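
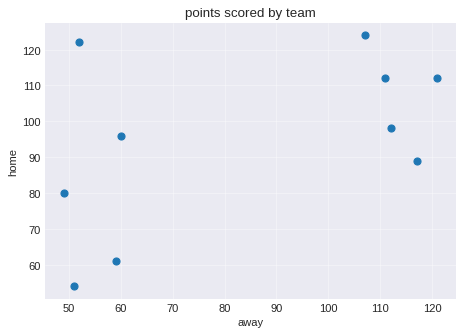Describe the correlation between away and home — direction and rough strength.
Points are positively correlated; moderate (|r| ≈ 0.5).

positive, moderate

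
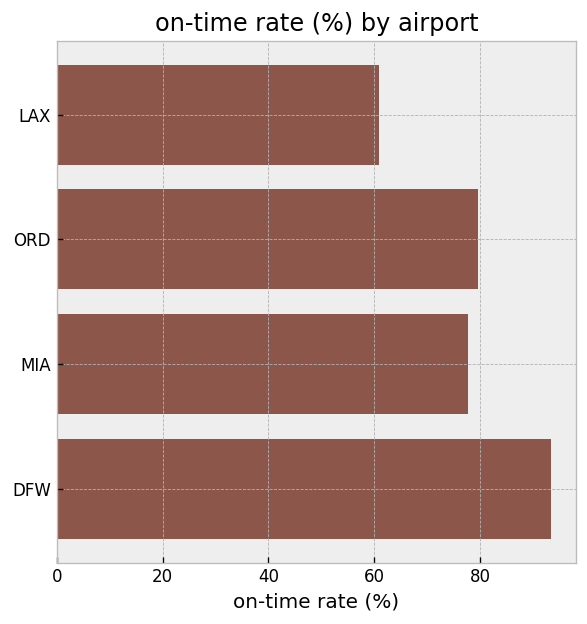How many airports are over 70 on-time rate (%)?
3

Above 70: ORD, MIA, DFW.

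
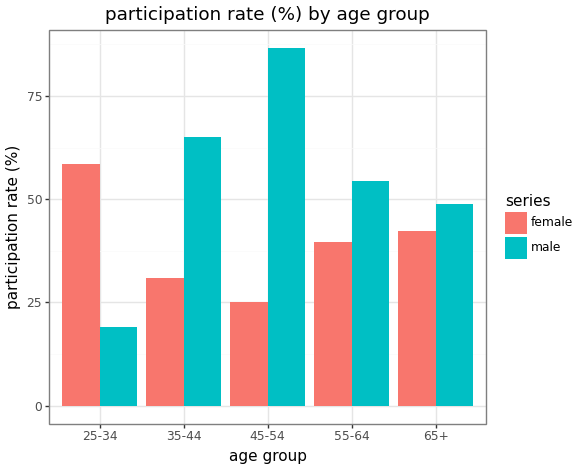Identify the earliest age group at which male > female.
35-44

25-34: male ≈ 20 vs female ≈ 60 (not yet); 35-44: male ≈ 70 vs female ≈ 30 (first crossover).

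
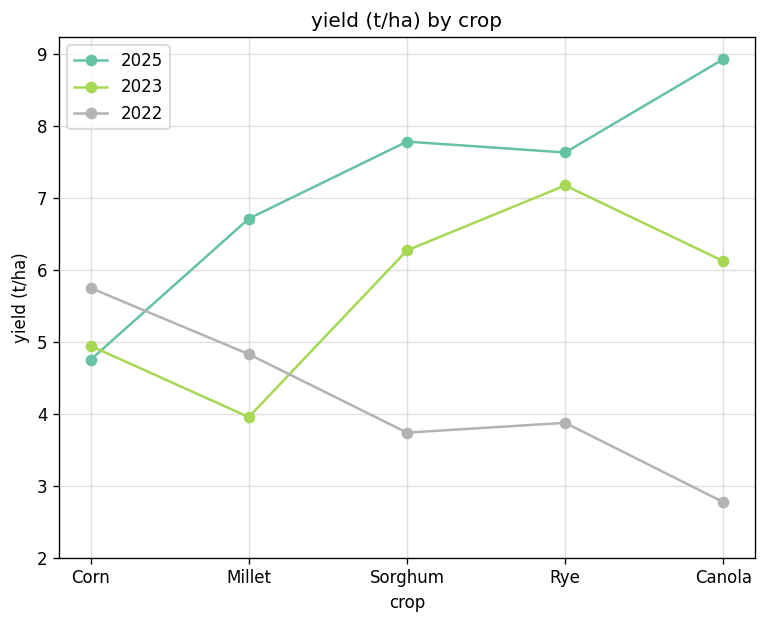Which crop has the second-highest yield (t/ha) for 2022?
Millet

Top 3 for 2022: Corn ≈ 6, Millet ≈ 5, Rye ≈ 4.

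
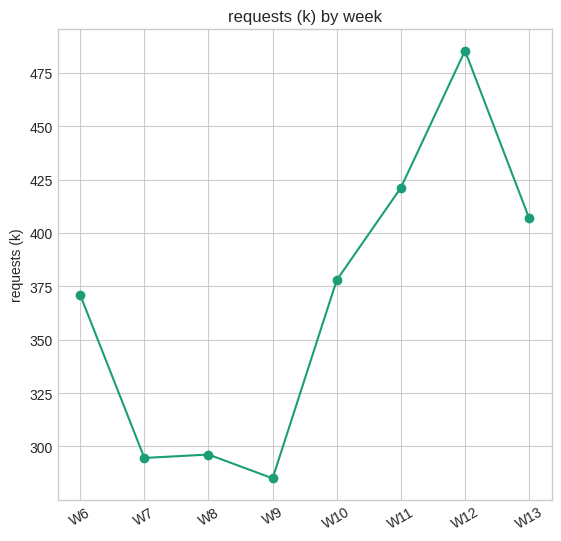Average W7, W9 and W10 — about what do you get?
(300 + 280 + 380) / 3 ≈ 320.

≈ 320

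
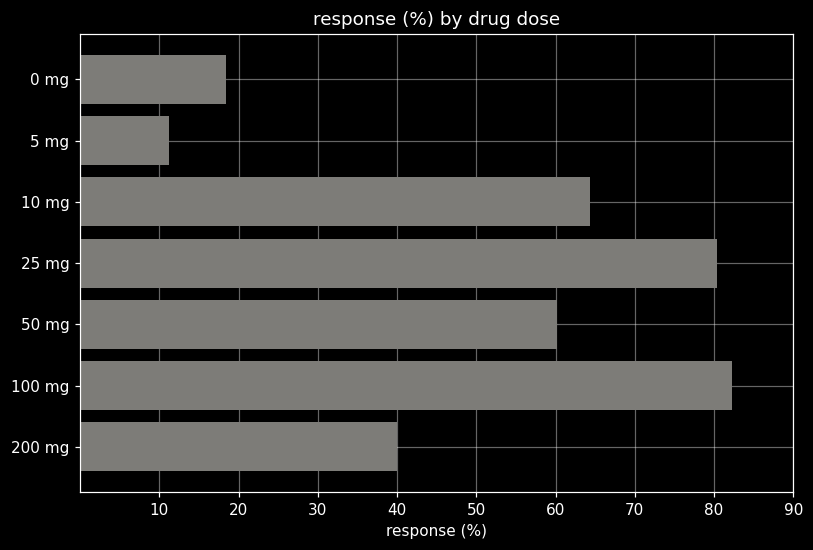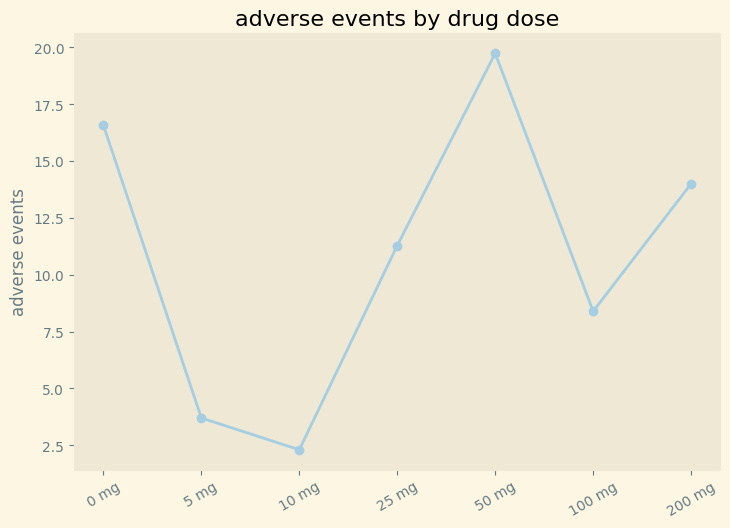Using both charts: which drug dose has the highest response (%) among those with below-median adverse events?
Chart 2 median adverse events ≈ 12; below-median drug doses: 5 mg, 10 mg, 100 mg. Among those, 100 mg has the highest response (%) (≈ 80).

100 mg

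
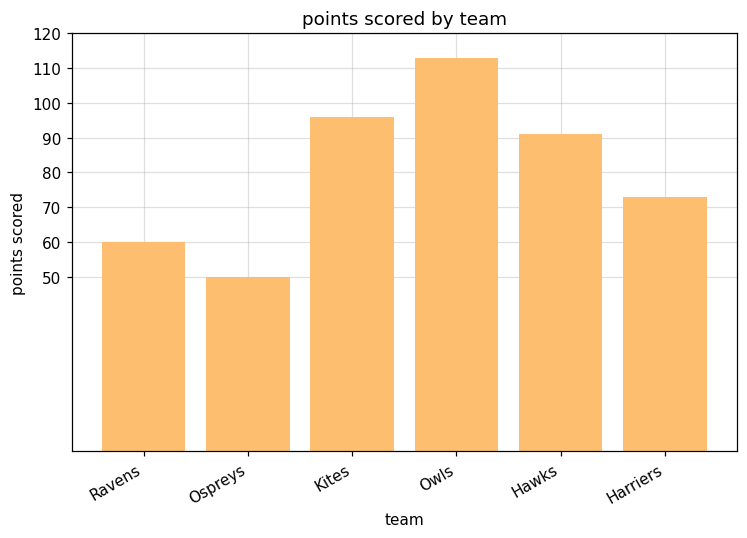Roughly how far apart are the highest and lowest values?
Max Owls ≈ 110, min Ospreys ≈ 50; range ≈ 60.

≈ 60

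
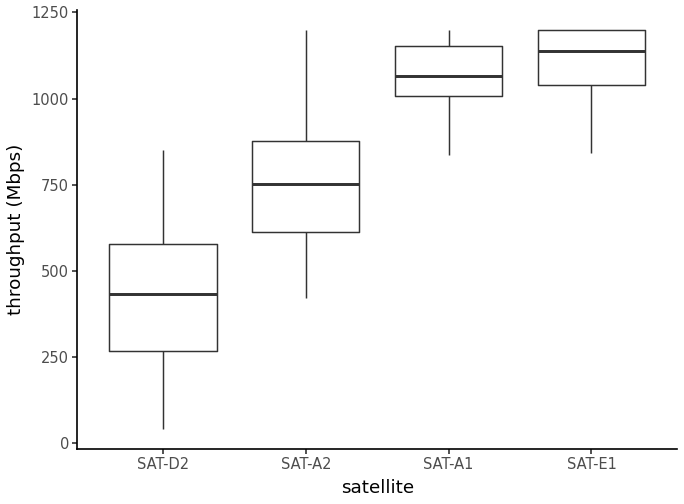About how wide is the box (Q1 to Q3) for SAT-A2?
Q3 ≈ 900, Q1 ≈ 600; IQR ≈ 300.

≈ 300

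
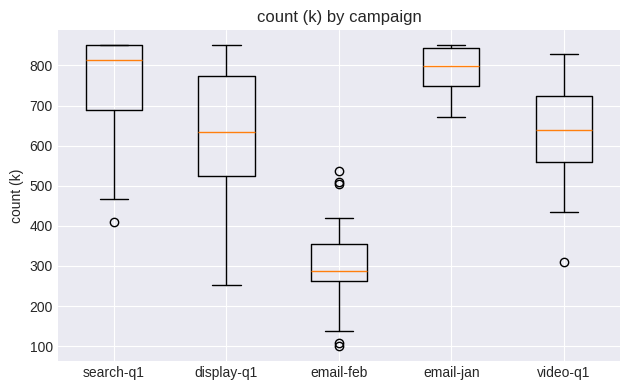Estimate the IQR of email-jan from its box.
Q3 ≈ 850, Q1 ≈ 750; IQR ≈ 100.

≈ 100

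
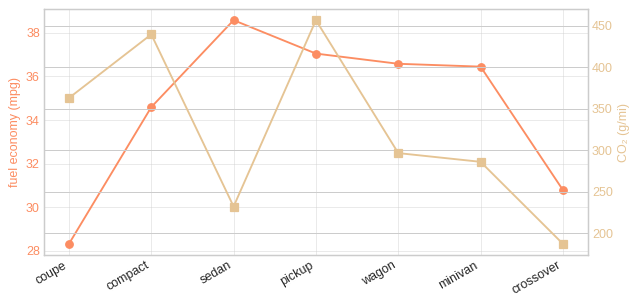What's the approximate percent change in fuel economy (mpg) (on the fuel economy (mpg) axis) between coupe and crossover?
coupe ≈ 28, crossover ≈ 31; (31 − 28) / 28 ≈ +10.7%.

≈ +10.7%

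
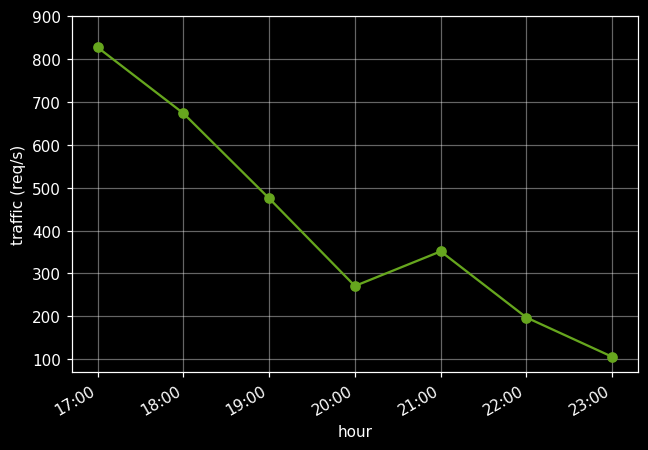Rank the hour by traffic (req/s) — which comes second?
Top 3: 17:00 ≈ 800, 18:00 ≈ 700, 19:00 ≈ 500.

18:00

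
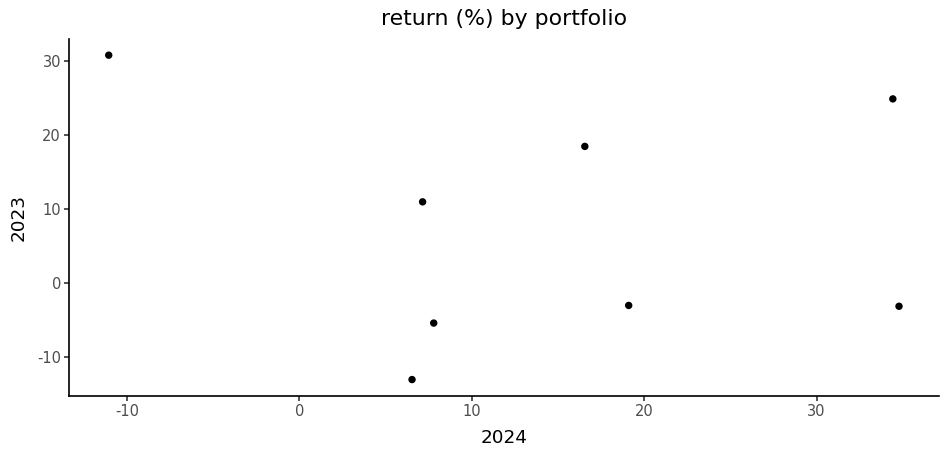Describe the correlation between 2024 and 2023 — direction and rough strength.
no clear correlation

Points are roughly uncorrelated; weak (|r| ≈ 0.2).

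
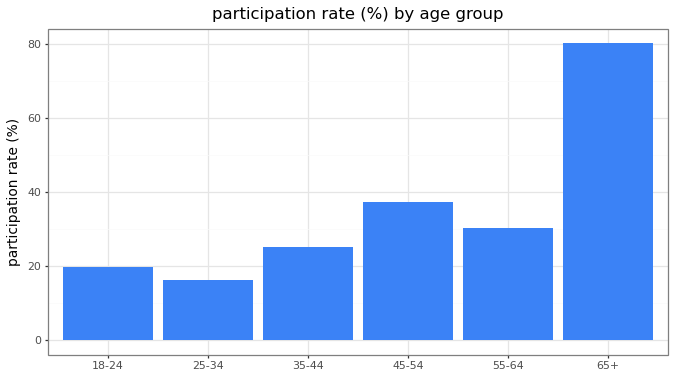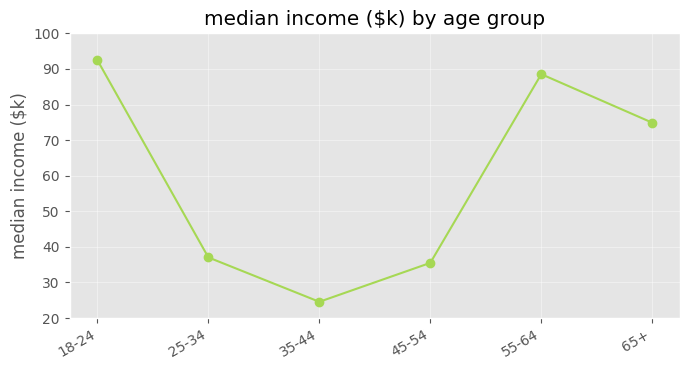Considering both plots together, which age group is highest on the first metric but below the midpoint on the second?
Chart 2 median median income ($k) ≈ 60; below-median age groups: 25-34, 35-44, 45-54. Among those, 45-54 has the highest participation rate (%) (≈ 40).

45-54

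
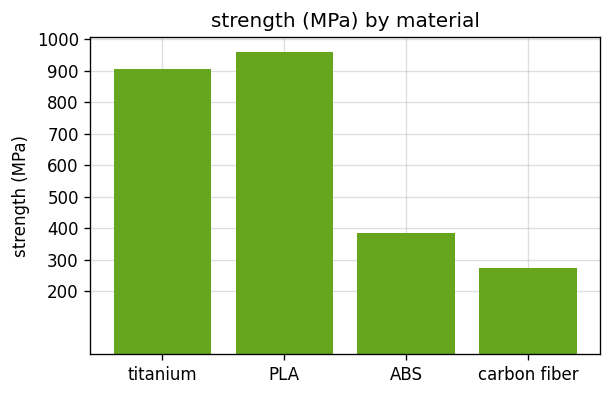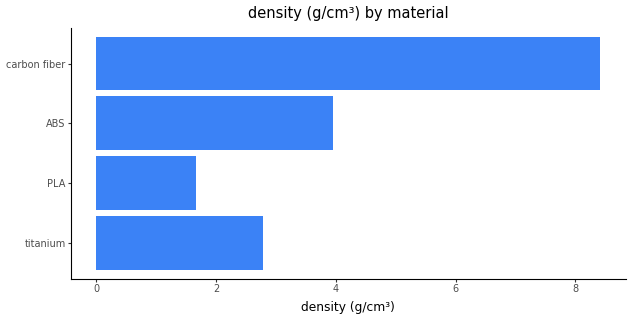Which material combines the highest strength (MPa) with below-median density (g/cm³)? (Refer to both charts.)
Chart 2 median density (g/cm³) ≈ 3; below-median materials: titanium, PLA. Among those, PLA has the highest strength (MPa) (≈ 1000).

PLA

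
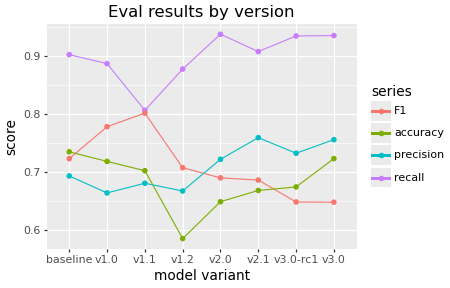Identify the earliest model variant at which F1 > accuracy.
baseline: F1 ≈ 0.70 vs accuracy ≈ 0.75 (not yet); v1.0: F1 ≈ 0.80 vs accuracy ≈ 0.70 (first crossover).

v1.0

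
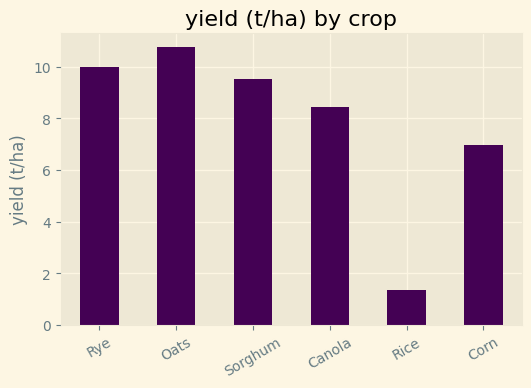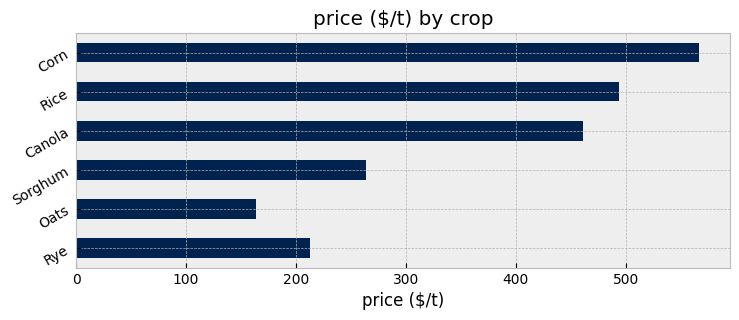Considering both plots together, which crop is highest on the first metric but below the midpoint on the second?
Oats

Chart 2 median price ($/t) ≈ 400; below-median crops: Rye, Oats, Sorghum. Among those, Oats has the highest yield (t/ha) (≈ 11).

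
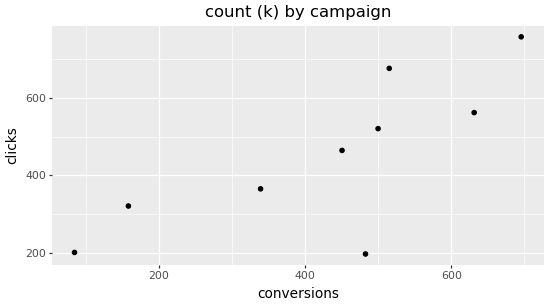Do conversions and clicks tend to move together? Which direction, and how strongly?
positive, strong

Points are positively correlated; strong (|r| ≈ 0.8).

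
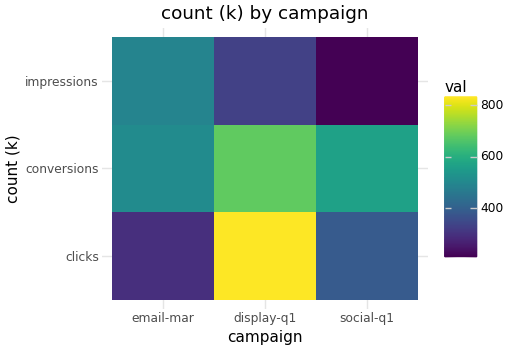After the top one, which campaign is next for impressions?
display-q1

Top 3 for impressions: email-mar ≈ 500, display-q1 ≈ 300, social-q1 ≈ 200.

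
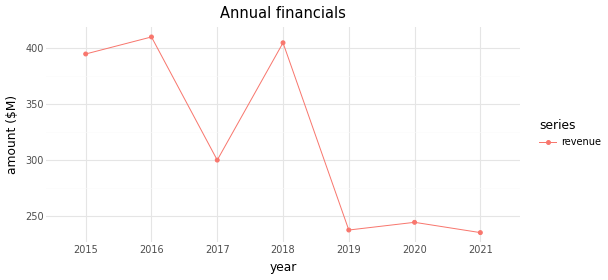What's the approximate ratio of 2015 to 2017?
2015 ≈ 400, 2017 ≈ 300; 400/300 ≈ 1.33.

≈ 1.33×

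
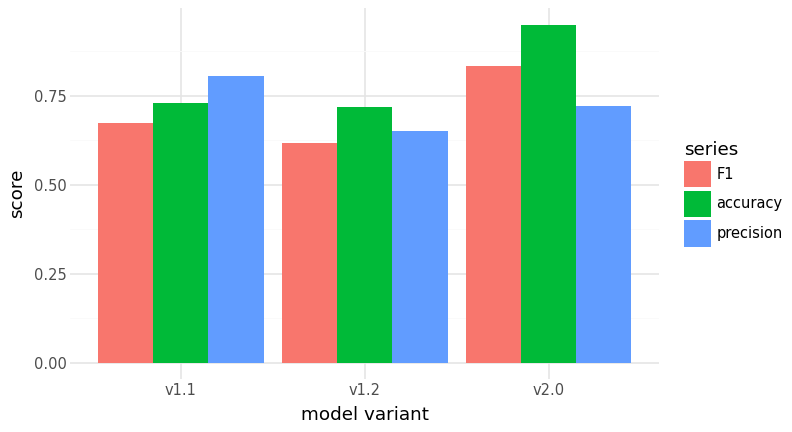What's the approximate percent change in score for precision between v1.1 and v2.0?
v1.1 ≈ 0.8, v2.0 ≈ 0.7; (0.7 − 0.8) / 0.8 ≈ -12.5%.

≈ -12.5%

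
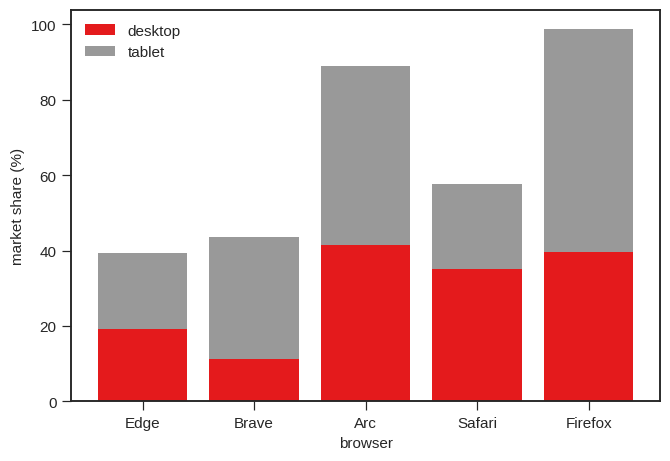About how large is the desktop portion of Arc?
desktop top ≈ 40, bottom ≈ 0; segment ≈ 40.

≈ 40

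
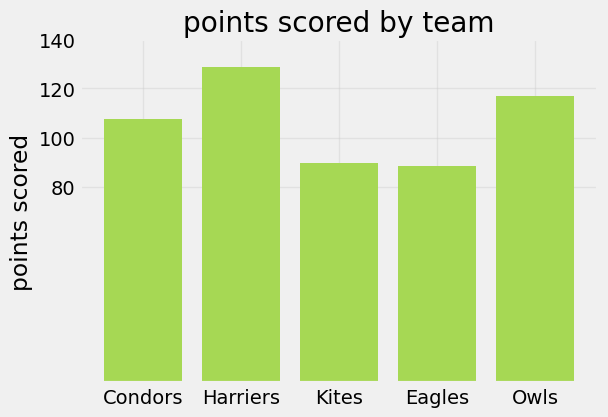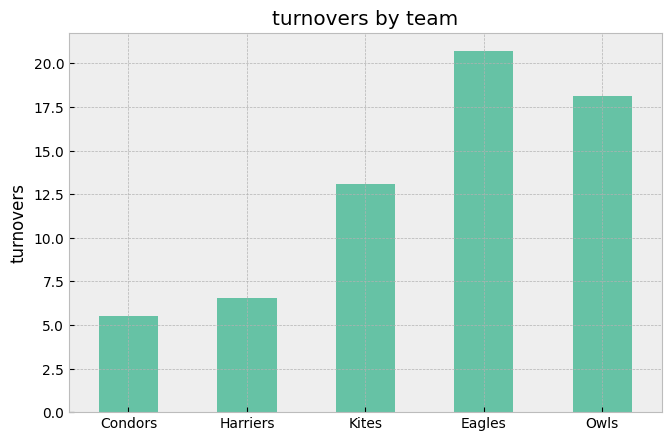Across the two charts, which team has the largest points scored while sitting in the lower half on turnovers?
Harriers

Chart 2 median turnovers ≈ 14; below-median teams: Condors, Harriers. Among those, Harriers has the highest points scored (≈ 120).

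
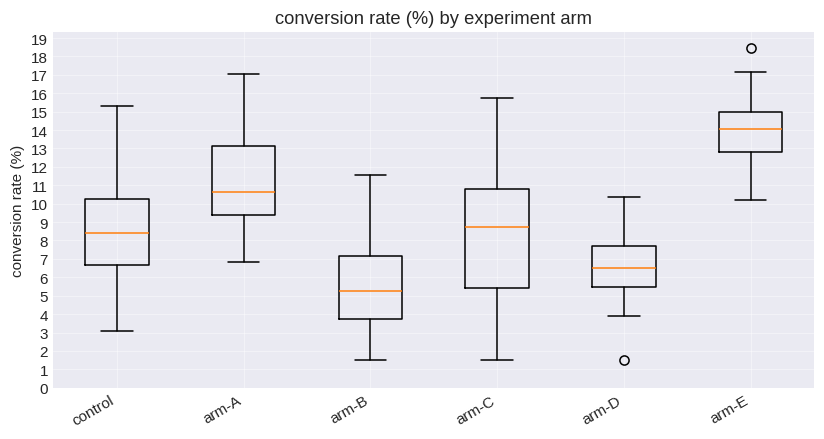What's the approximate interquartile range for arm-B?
Q3 ≈ 7, Q1 ≈ 4; IQR ≈ 3.

≈ 3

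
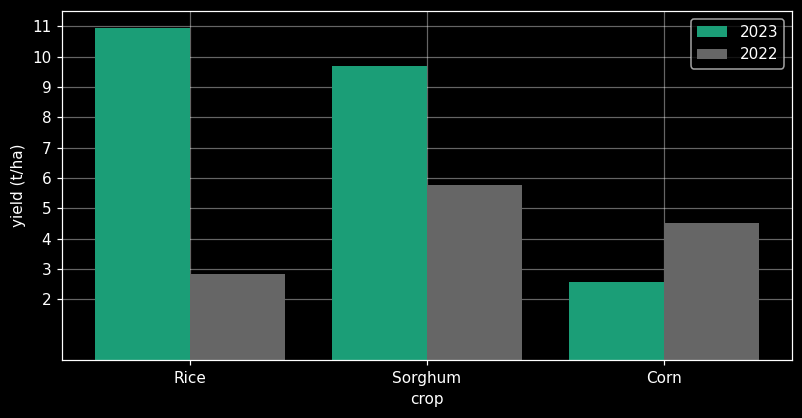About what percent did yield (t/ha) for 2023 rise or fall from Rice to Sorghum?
Rice ≈ 11, Sorghum ≈ 10; (10 − 11) / 11 ≈ -9.1%.

≈ -9.1%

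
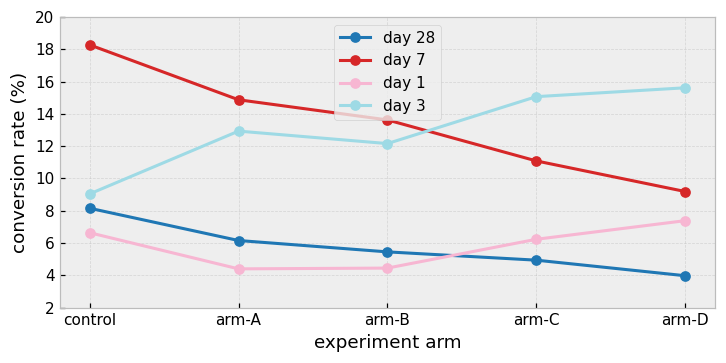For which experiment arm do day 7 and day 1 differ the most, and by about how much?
control: day 7 ≈ 18, day 1 ≈ 6 → gap ≈ 12. Next-largest (arm-A) is only ≈ 10.

control, ≈ 12 %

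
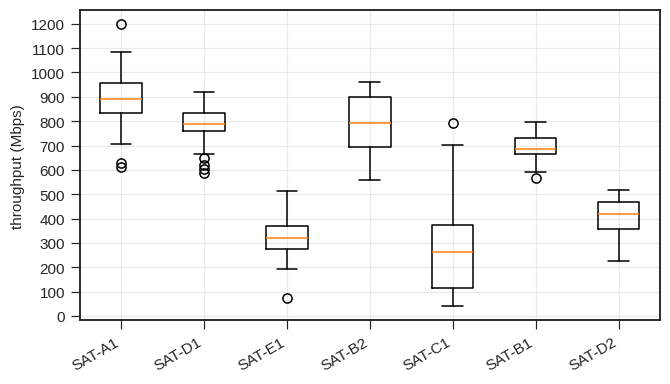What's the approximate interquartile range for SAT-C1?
≈ 300

Q3 ≈ 400, Q1 ≈ 100; IQR ≈ 300.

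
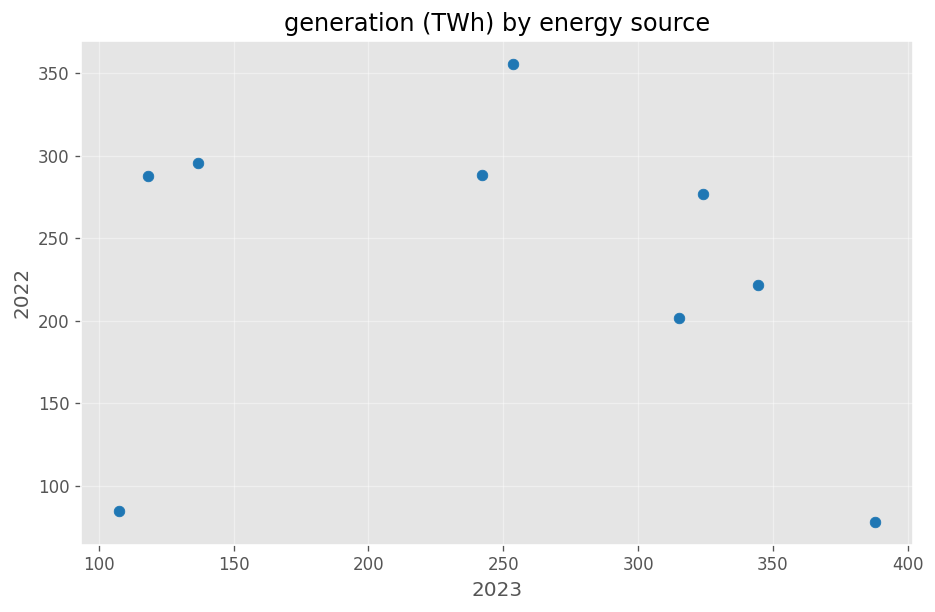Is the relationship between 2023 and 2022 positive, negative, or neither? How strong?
Points are roughly uncorrelated; weak (|r| ≈ 0.2).

no clear correlation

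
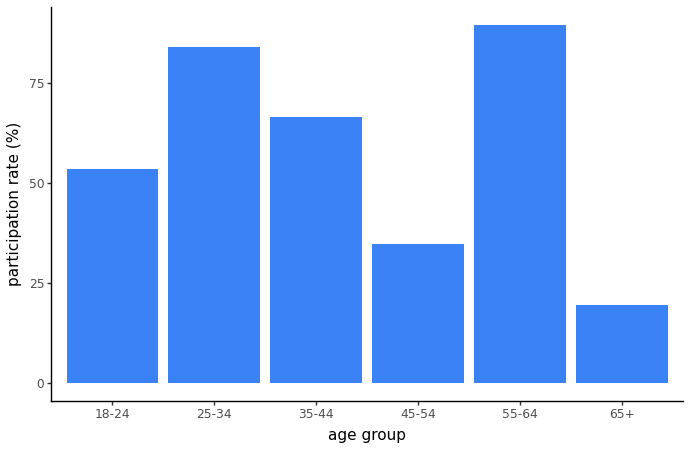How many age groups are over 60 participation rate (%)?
3

Above 60: 25-34, 35-44, 55-64.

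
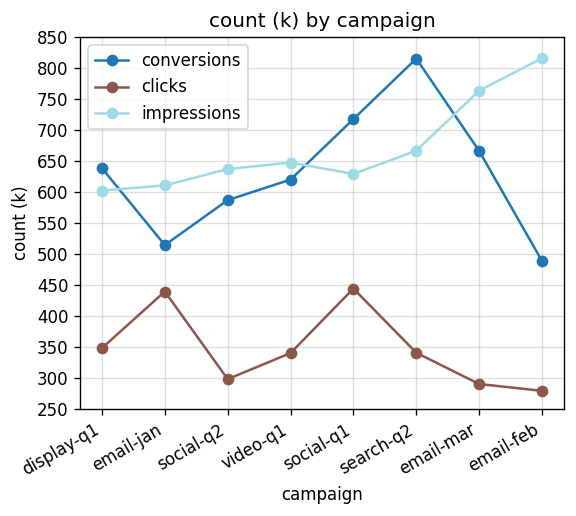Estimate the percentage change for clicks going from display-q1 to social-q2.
≈ -14.3%

display-q1 ≈ 350, social-q2 ≈ 300; (300 − 350) / 350 ≈ -14.3%.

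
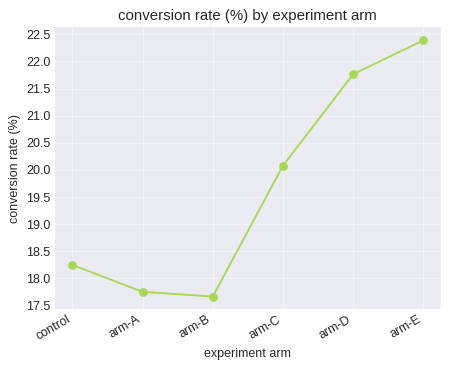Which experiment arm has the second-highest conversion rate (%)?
arm-D

Top 3: arm-E ≈ 22.5, arm-D ≈ 22.0, arm-C ≈ 20.0.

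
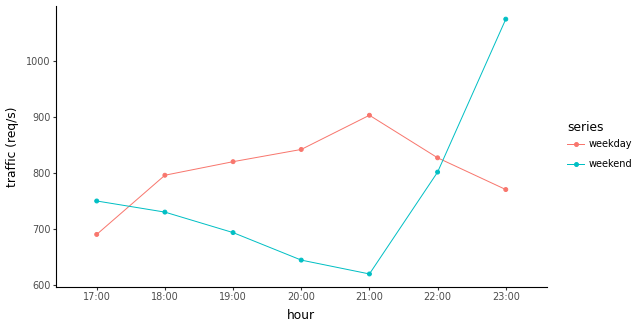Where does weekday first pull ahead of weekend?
18:00

17:00: weekday ≈ 700 vs weekend ≈ 750 (not yet); 18:00: weekday ≈ 800 vs weekend ≈ 750 (first crossover).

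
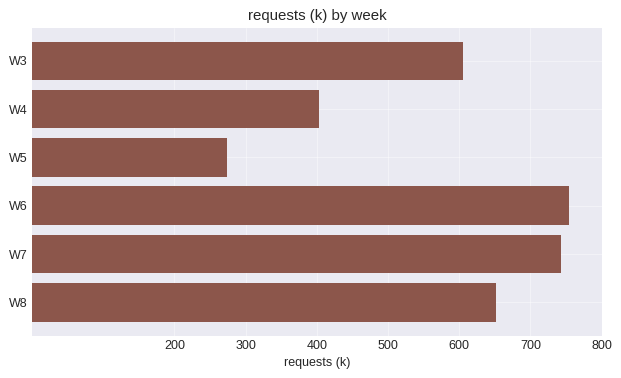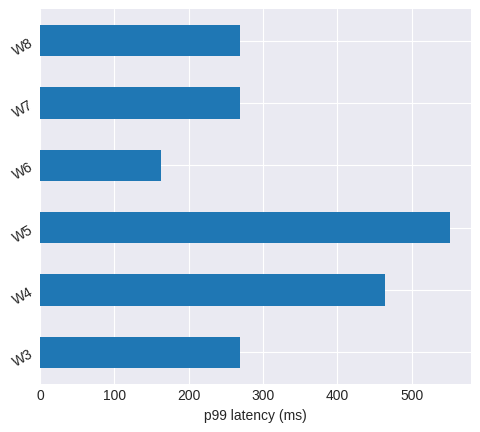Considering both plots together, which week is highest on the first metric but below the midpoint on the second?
W6

Chart 2 median p99 latency (ms) ≈ 300; below-median weeks: W6, W7, W8. Among those, W6 has the highest requests (k) (≈ 800).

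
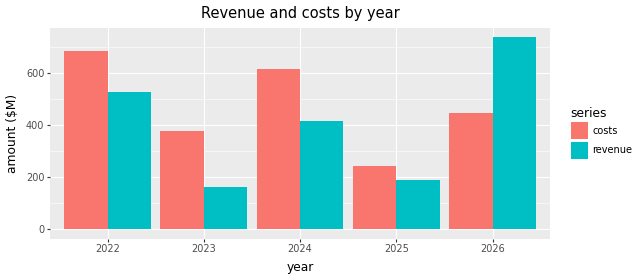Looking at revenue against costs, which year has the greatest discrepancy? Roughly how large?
2026: revenue ≈ 700, costs ≈ 400 → gap ≈ 300. Next-largest (2023) is only ≈ 200.

2026, ≈ 300 $M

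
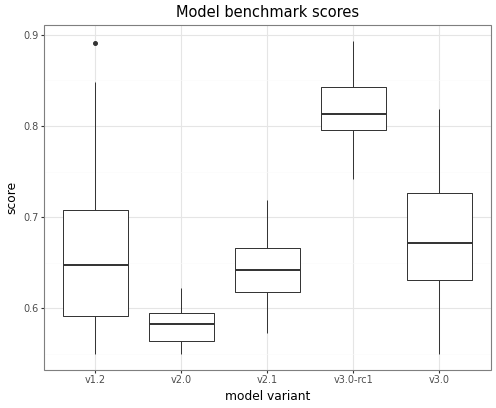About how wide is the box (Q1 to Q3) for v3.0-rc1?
Q3 ≈ 0.84, Q1 ≈ 0.80; IQR ≈ 0.04.

≈ 0.04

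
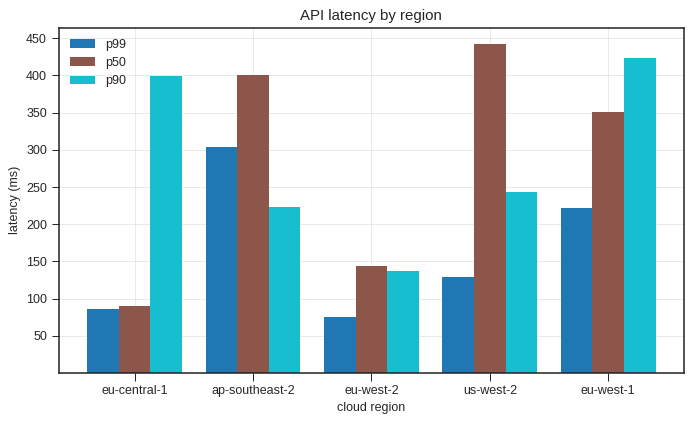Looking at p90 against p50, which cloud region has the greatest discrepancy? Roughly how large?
eu-central-1: p90 ≈ 400, p50 ≈ 100 → gap ≈ 300. Next-largest (us-west-2) is only ≈ 200.

eu-central-1, ≈ 300 ms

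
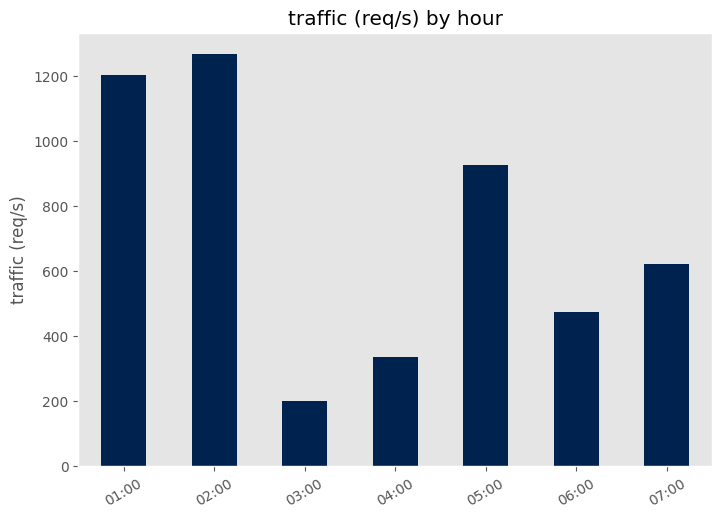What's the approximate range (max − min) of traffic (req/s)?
≈ 1000

Max 02:00 ≈ 1200, min 03:00 ≈ 200; range ≈ 1000.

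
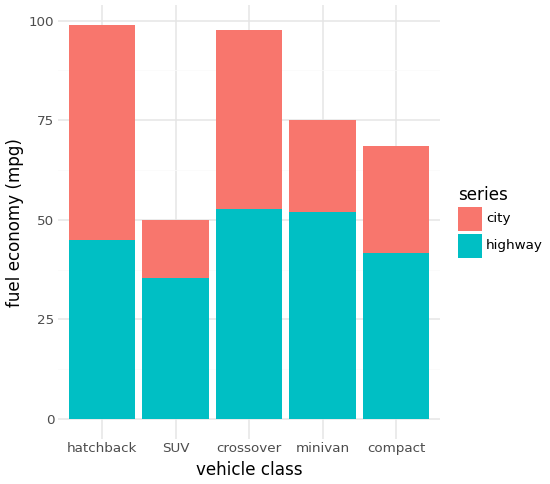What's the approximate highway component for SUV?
≈ 40

highway top ≈ 40, bottom ≈ 0; segment ≈ 40.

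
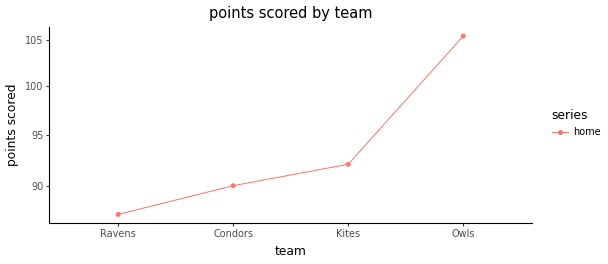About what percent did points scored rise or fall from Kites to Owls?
Kites ≈ 92, Owls ≈ 106; (106 − 92) / 92 ≈ +15.2%.

≈ +15.2%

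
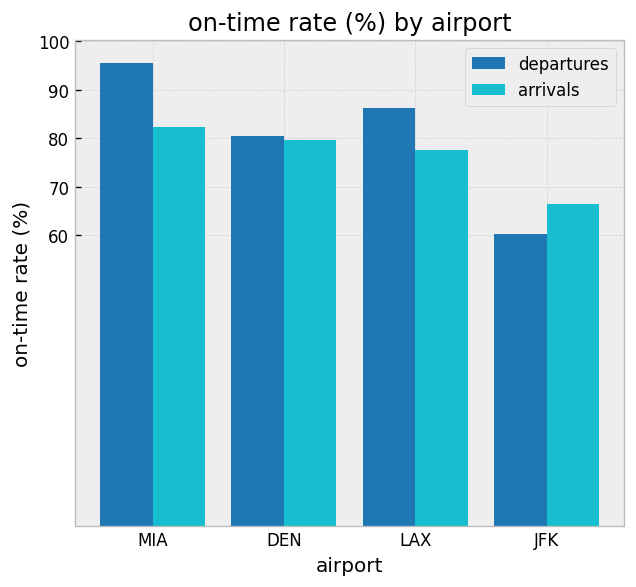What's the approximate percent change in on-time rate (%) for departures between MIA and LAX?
≈ -10%

MIA ≈ 100, LAX ≈ 90; (90 − 100) / 100 ≈ -10%.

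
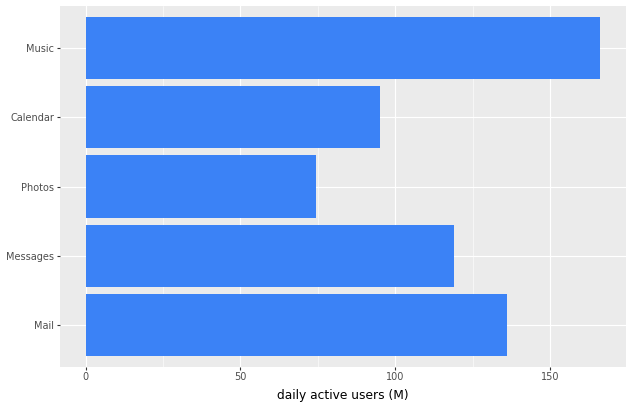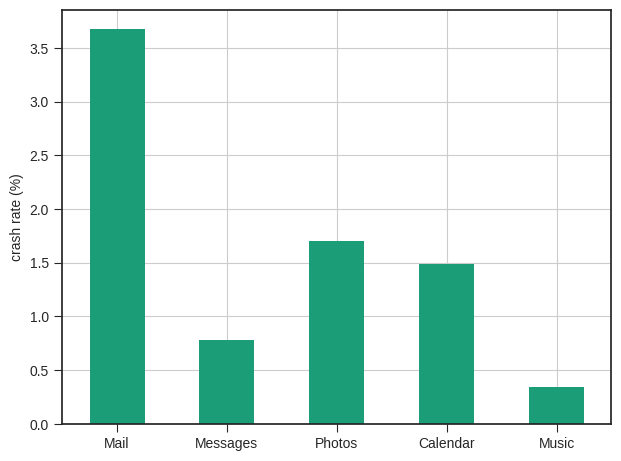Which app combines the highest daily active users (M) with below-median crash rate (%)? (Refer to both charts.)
Music

Chart 2 median crash rate (%) ≈ 1.5; below-median apps: Messages, Music. Among those, Music has the highest daily active users (M) (≈ 160).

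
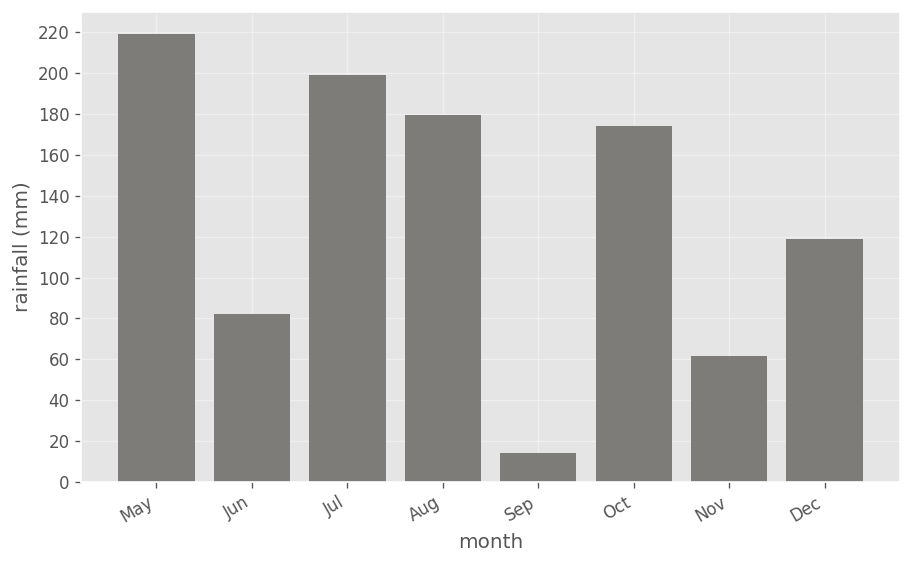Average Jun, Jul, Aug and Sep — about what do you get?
(80 + 200 + 180 + 20) / 4 ≈ 120.

≈ 120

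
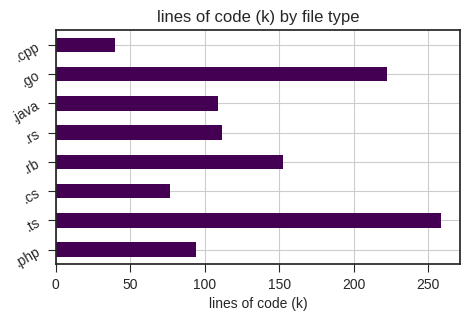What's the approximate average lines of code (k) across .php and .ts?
≈ 175

(100 + 250) / 2 ≈ 175.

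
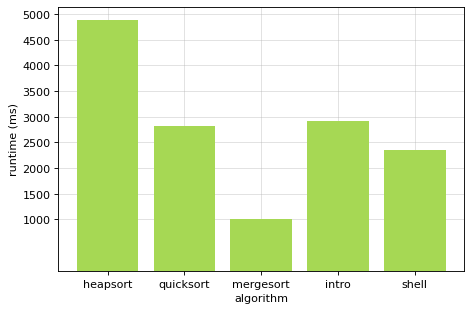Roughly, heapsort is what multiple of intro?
heapsort ≈ 5000, intro ≈ 3000; 5000/3000 ≈ 1.67.

≈ 1.67×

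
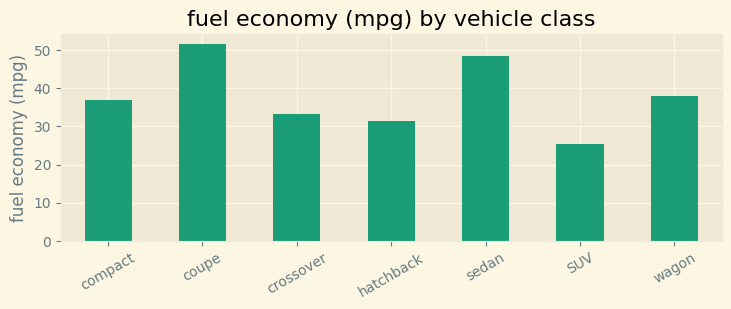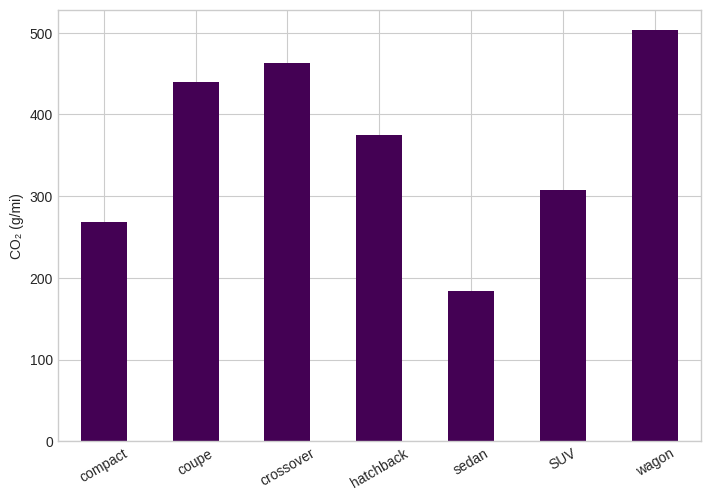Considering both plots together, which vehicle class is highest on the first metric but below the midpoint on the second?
Chart 2 median CO₂ (g/mi) ≈ 400; below-median vehicle classes: compact, sedan, SUV. Among those, sedan has the highest fuel economy (mpg) (≈ 50).

sedan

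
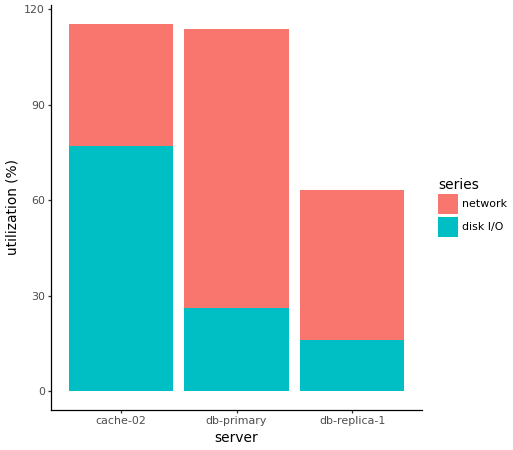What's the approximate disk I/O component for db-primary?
≈ 30

disk I/O top ≈ 30, bottom ≈ 0; segment ≈ 30.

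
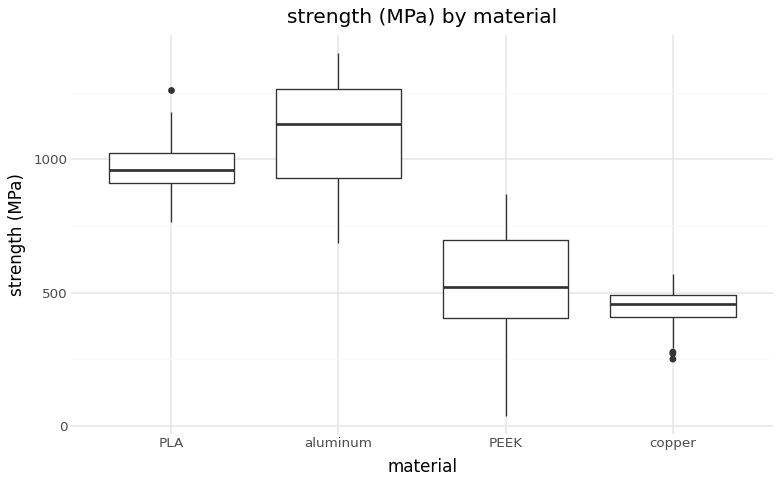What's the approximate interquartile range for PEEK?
Q3 ≈ 700, Q1 ≈ 400; IQR ≈ 300.

≈ 300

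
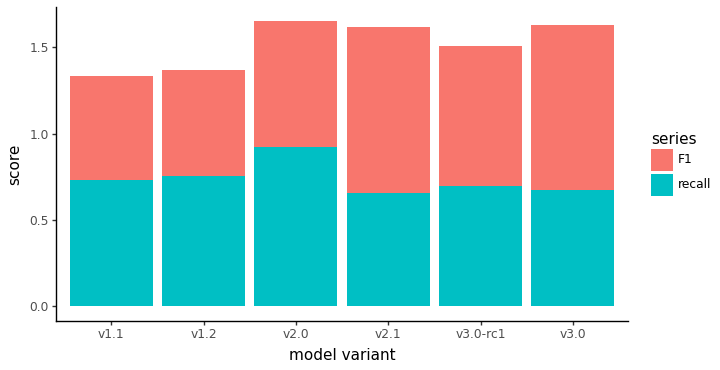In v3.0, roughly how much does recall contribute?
≈ 0.6

recall top ≈ 0.6, bottom ≈ 0.0; segment ≈ 0.6.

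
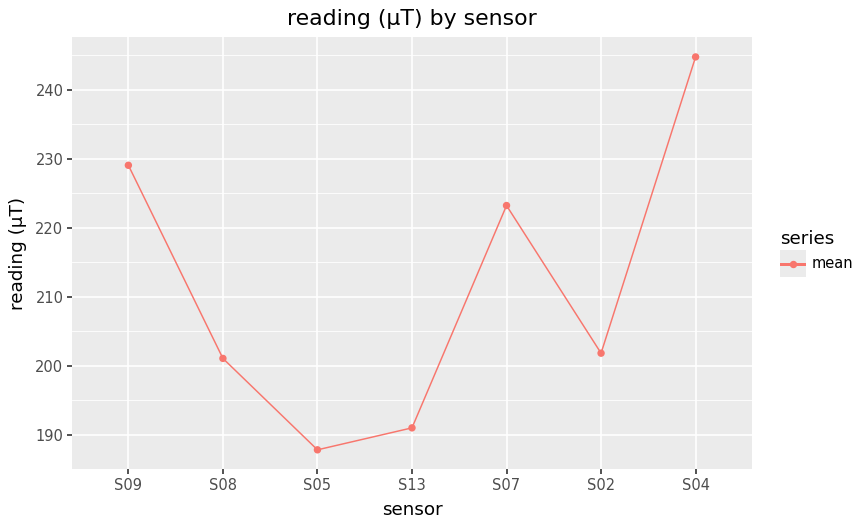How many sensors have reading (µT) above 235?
1

Above 235: S04.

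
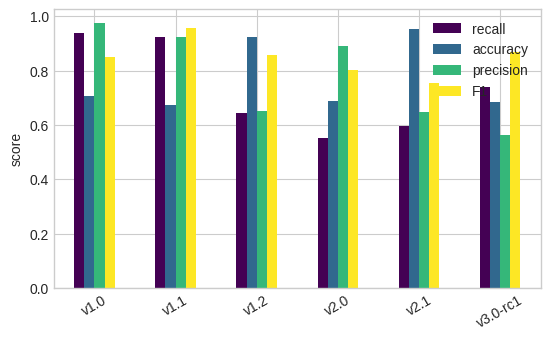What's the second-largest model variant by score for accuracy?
v1.2

Top 3 for accuracy: v2.1 ≈ 1.0, v1.2 ≈ 0.9, v1.0 ≈ 0.7.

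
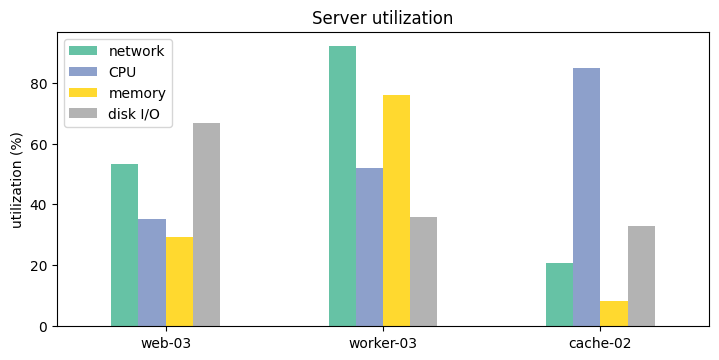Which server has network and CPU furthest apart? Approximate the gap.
cache-02: network ≈ 20, CPU ≈ 80 → gap ≈ 60. Next-largest (worker-03) is only ≈ 40.

cache-02, ≈ 60 %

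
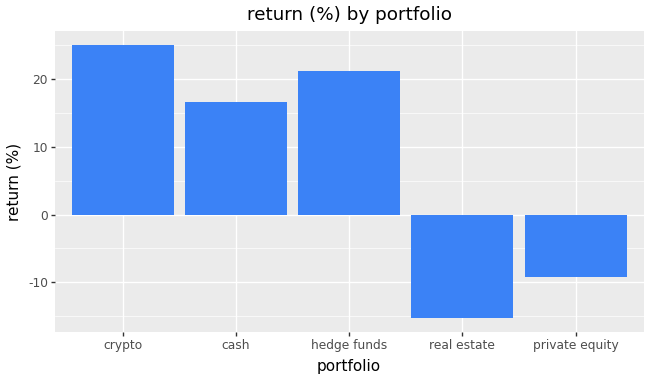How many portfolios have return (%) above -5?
3

Above -5: crypto, cash, hedge funds.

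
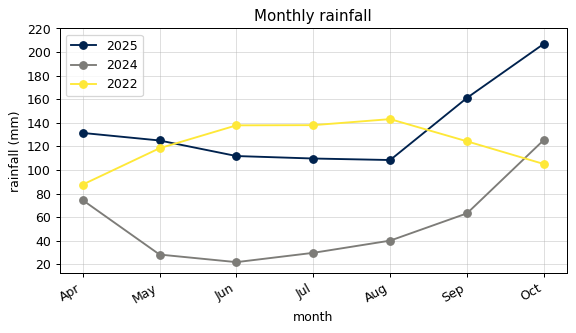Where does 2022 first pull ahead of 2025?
May: 2022 ≈ 120 vs 2025 ≈ 120 (not yet); Jun: 2022 ≈ 140 vs 2025 ≈ 120 (first crossover).

Jun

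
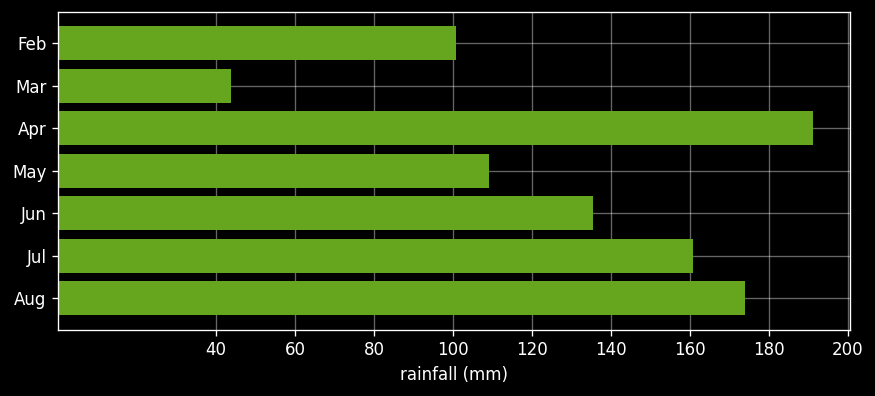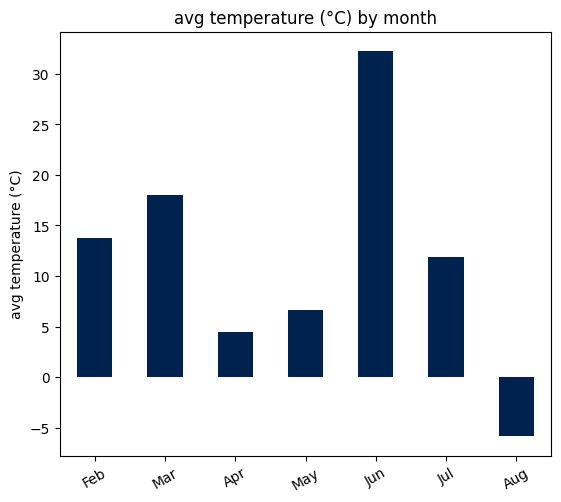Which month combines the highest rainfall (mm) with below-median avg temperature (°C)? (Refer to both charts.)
Chart 2 median avg temperature (°C) ≈ 10; below-median months: Apr, May, Aug. Among those, Apr has the highest rainfall (mm) (≈ 200).

Apr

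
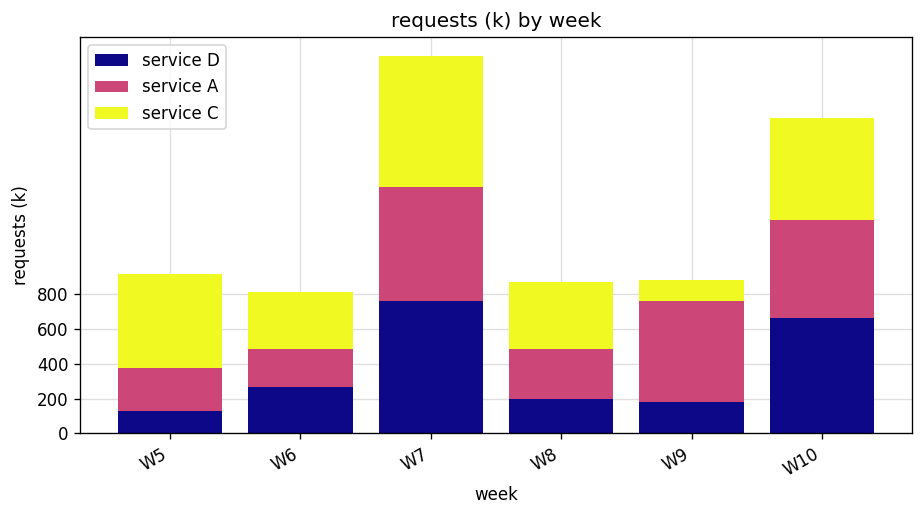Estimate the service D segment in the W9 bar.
≈ 200

service D top ≈ 200, bottom ≈ 0; segment ≈ 200.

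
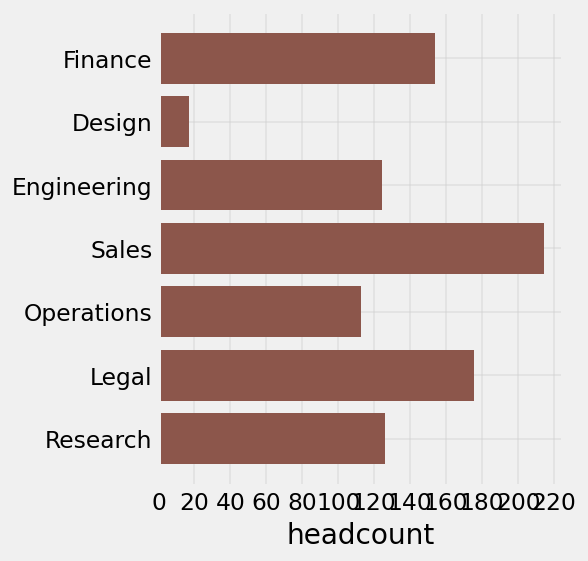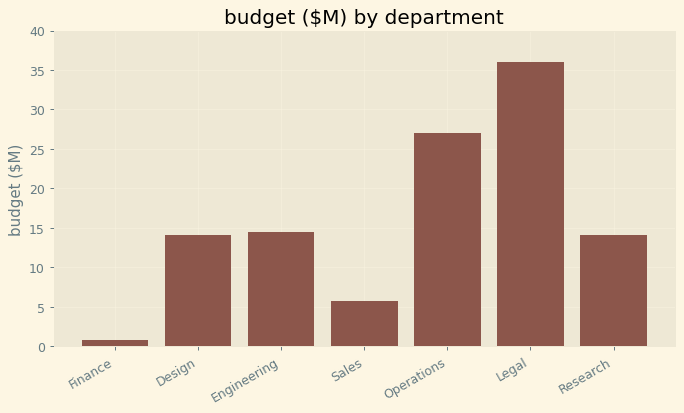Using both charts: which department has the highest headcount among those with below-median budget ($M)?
Chart 2 median budget ($M) ≈ 15; below-median departments: Finance, Sales, Research. Among those, Sales has the highest headcount (≈ 220).

Sales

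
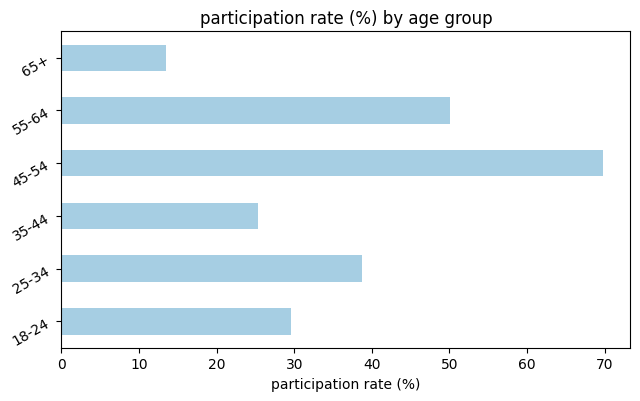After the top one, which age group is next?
55-64

Top 3: 45-54 ≈ 70, 55-64 ≈ 50, 25-34 ≈ 40.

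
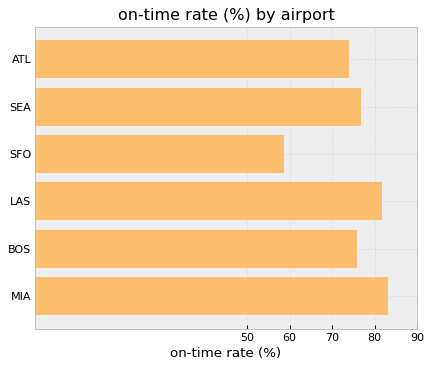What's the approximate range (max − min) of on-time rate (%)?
Max MIA ≈ 80, min SFO ≈ 60; range ≈ 20.

≈ 20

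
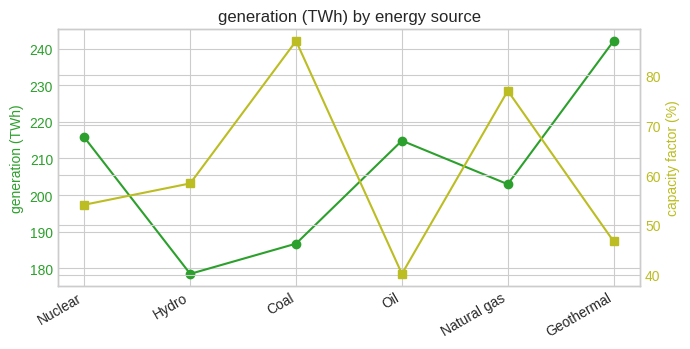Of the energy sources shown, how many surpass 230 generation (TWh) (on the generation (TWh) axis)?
Above 230: Geothermal.

1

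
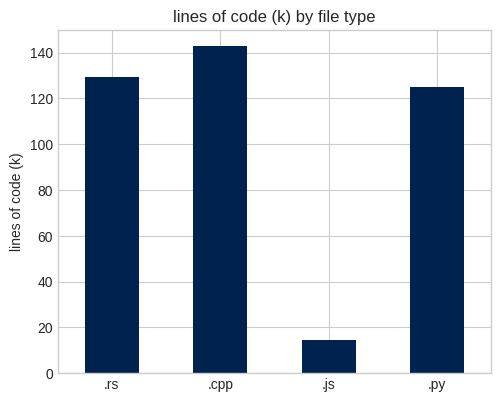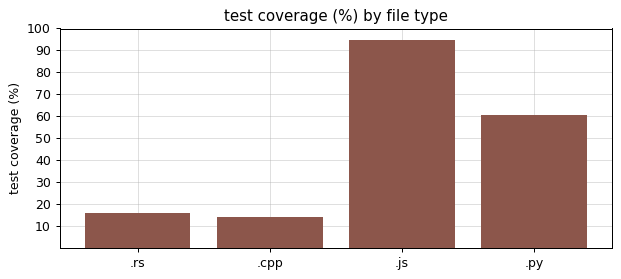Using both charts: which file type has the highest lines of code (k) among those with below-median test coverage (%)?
Chart 2 median test coverage (%) ≈ 40; below-median file types: .rs, .cpp. Among those, .cpp has the highest lines of code (k) (≈ 140).

.cpp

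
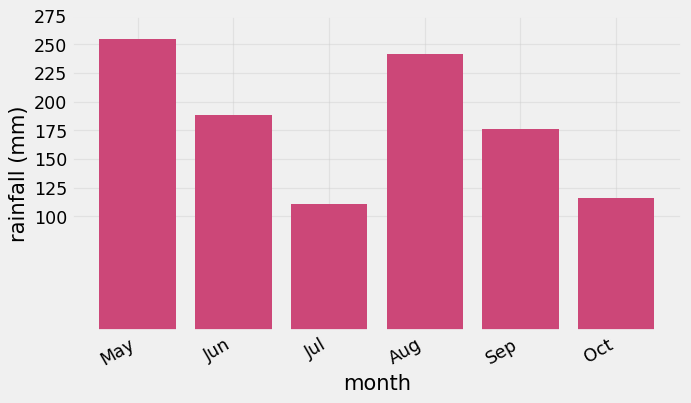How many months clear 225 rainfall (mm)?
2

Above 225: May, Aug.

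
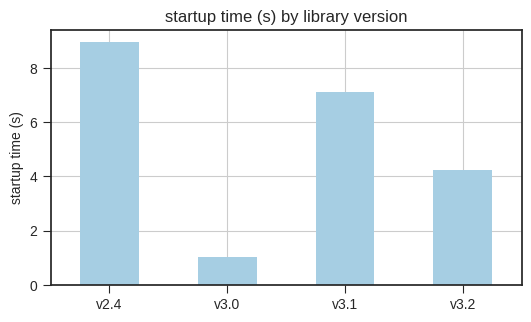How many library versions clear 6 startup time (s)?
Above 6: v2.4, v3.1.

2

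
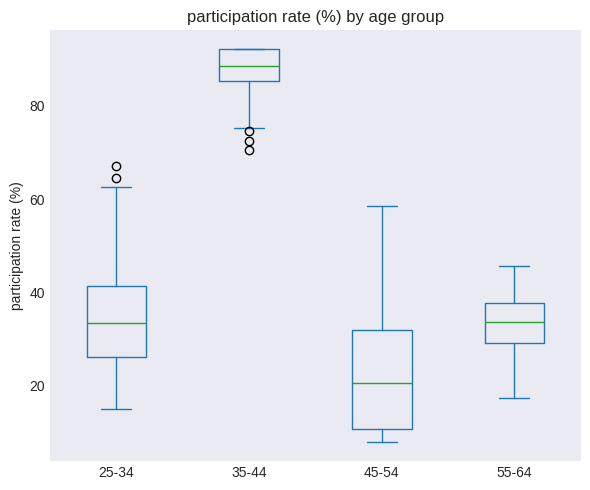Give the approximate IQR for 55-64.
Q3 ≈ 40, Q1 ≈ 30; IQR ≈ 10.

≈ 10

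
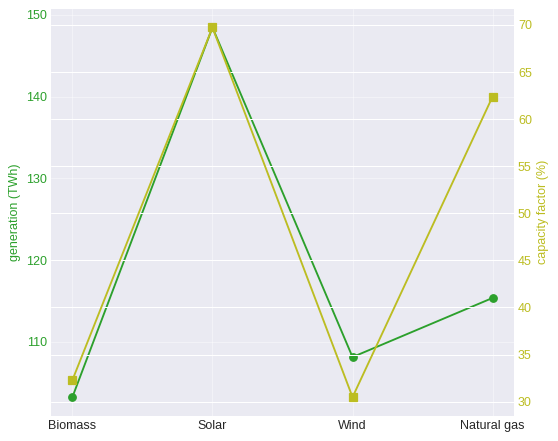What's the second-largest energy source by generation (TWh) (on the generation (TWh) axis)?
Natural gas

Top 3 (on the generation (TWh) axis): Solar ≈ 150, Natural gas ≈ 115, Wind ≈ 110.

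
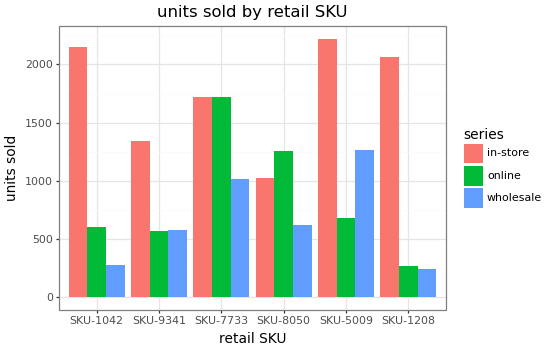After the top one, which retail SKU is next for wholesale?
SKU-7733

Top 3 for wholesale: SKU-5009 ≈ 1200, SKU-7733 ≈ 1000, SKU-8050 ≈ 600.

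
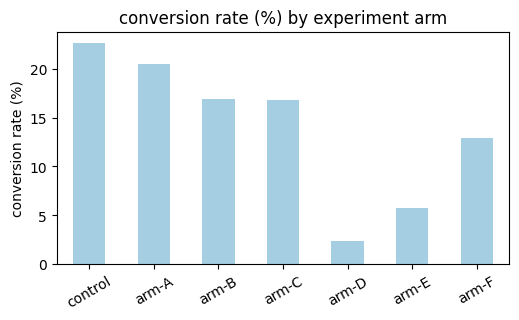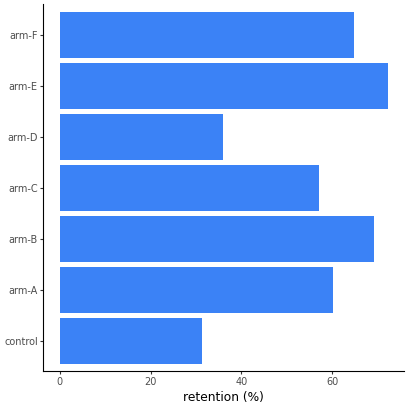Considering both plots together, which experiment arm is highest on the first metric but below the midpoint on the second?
control

Chart 2 median retention (%) ≈ 60; below-median experiment arms: control, arm-C, arm-D. Among those, control has the highest conversion rate (%) (≈ 25).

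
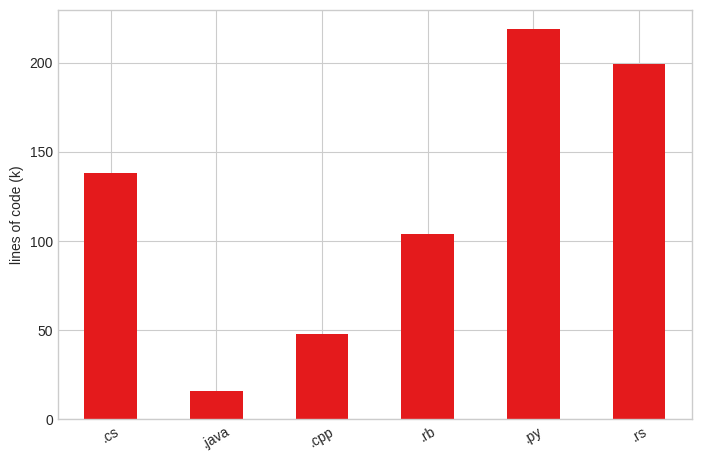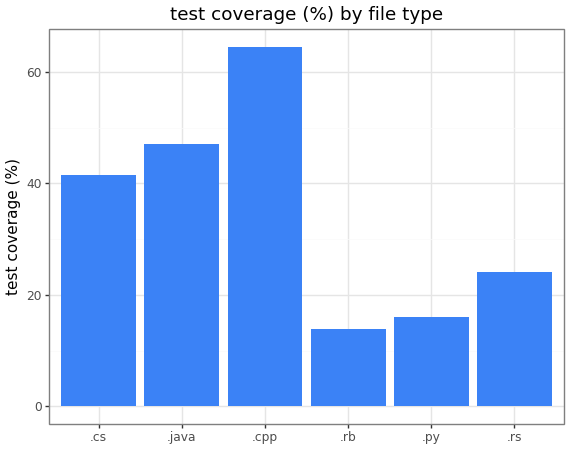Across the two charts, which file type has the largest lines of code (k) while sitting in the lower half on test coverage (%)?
.py

Chart 2 median test coverage (%) ≈ 30; below-median file types: .rb, .py, .rs. Among those, .py has the highest lines of code (k) (≈ 225).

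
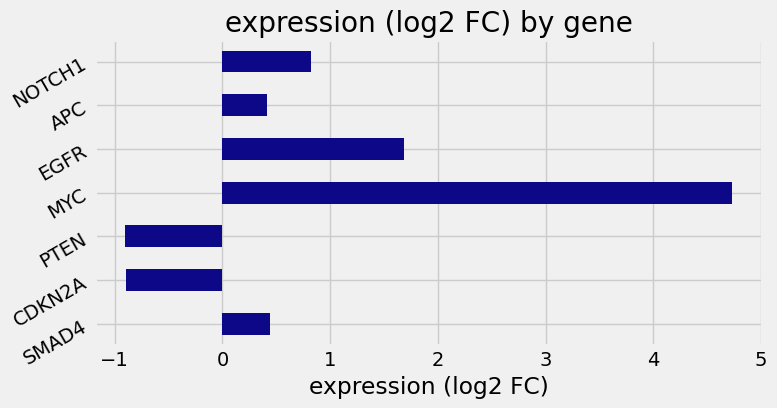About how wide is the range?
≈ 5.5

Max MYC ≈ 4.5, min PTEN ≈ -1.0; range ≈ 5.5.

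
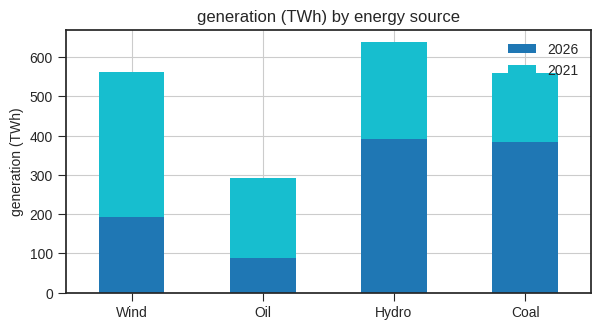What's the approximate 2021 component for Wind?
≈ 400

2021 top ≈ 600, bottom ≈ 200; segment ≈ 400.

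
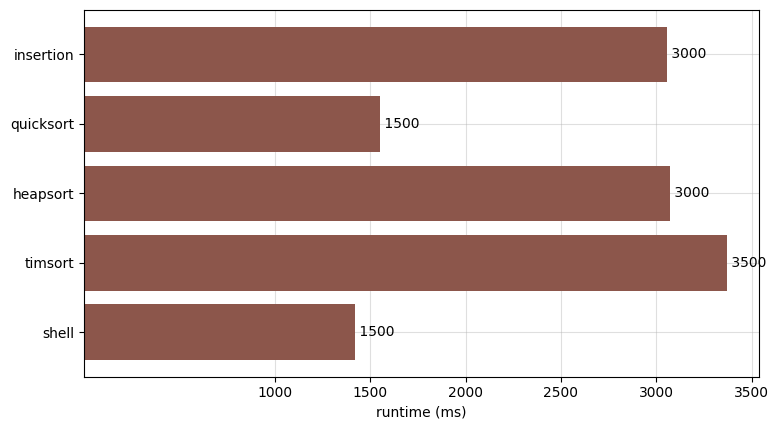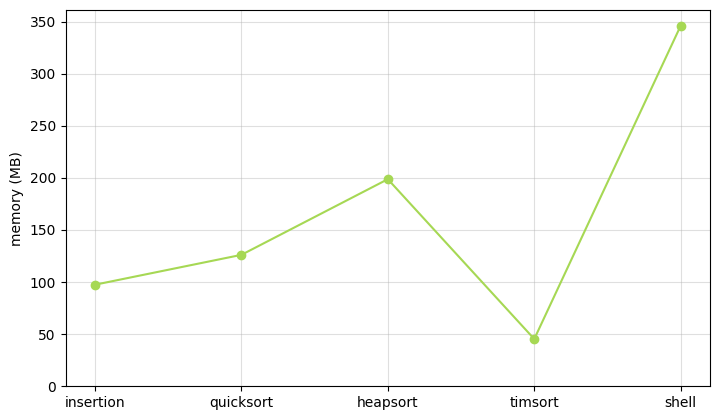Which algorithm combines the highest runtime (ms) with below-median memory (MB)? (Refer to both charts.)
timsort

Chart 2 median memory (MB) ≈ 150; below-median algorithms: insertion, timsort. Among those, timsort has the highest runtime (ms) (≈ 3500).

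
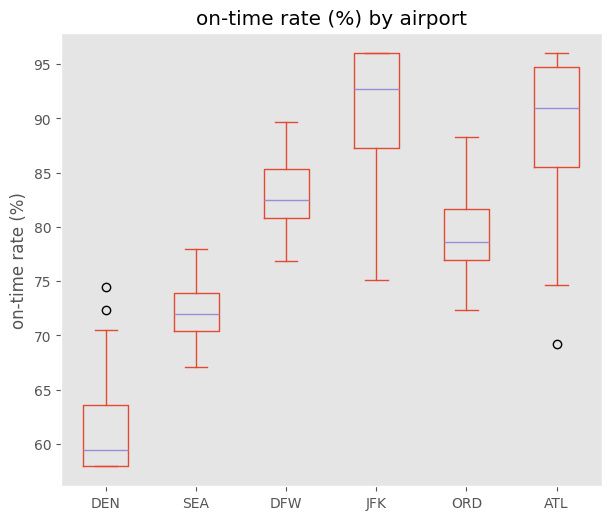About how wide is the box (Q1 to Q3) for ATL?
≈ 10

Q3 ≈ 95, Q1 ≈ 85; IQR ≈ 10.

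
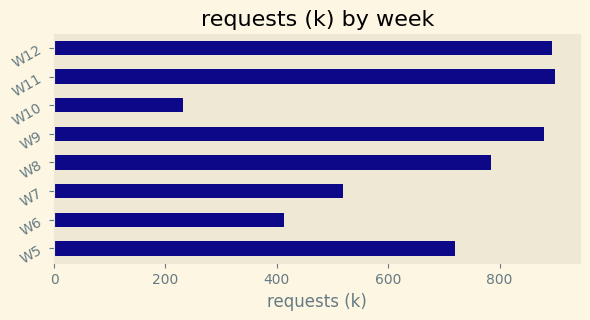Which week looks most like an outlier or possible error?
W10 ≈ 200; the rest sit between ≈ 400 and ≈ 900.

W10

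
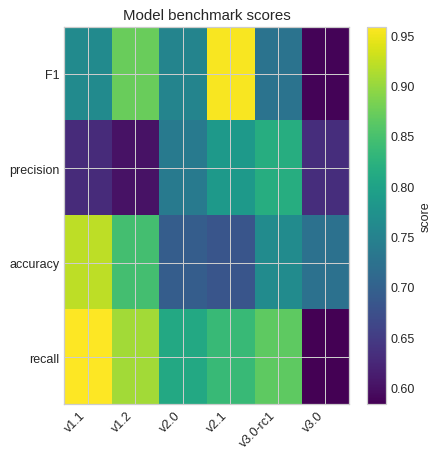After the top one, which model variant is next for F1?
v1.2

Top 3 for F1: v2.1 ≈ 0.95, v1.2 ≈ 0.85, v1.1 ≈ 0.75.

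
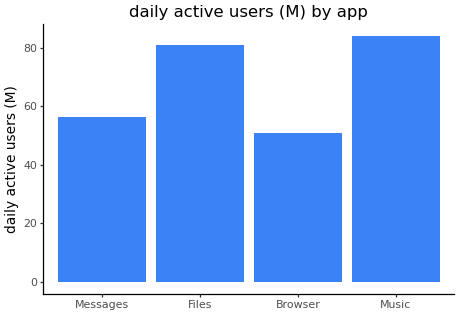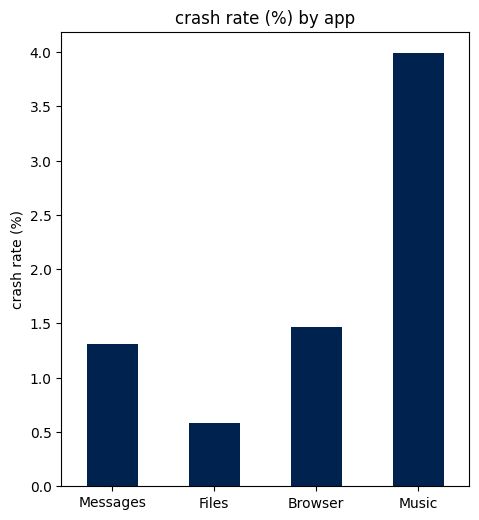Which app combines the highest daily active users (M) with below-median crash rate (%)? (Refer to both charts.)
Files

Chart 2 median crash rate (%) ≈ 1.5; below-median apps: Messages, Files. Among those, Files has the highest daily active users (M) (≈ 80).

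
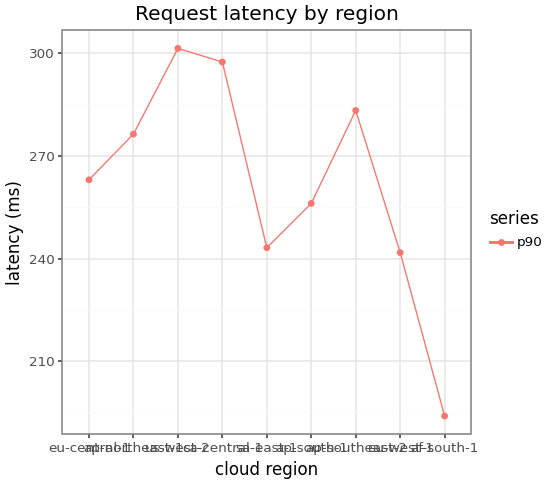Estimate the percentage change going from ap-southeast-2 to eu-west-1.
ap-southeast-2 ≈ 280, eu-west-1 ≈ 240; (240 − 280) / 280 ≈ -14.3%.

≈ -14.3%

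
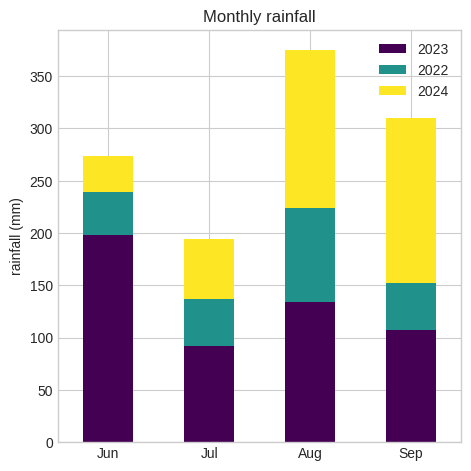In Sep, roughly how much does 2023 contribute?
≈ 100

2023 top ≈ 100, bottom ≈ 0; segment ≈ 100.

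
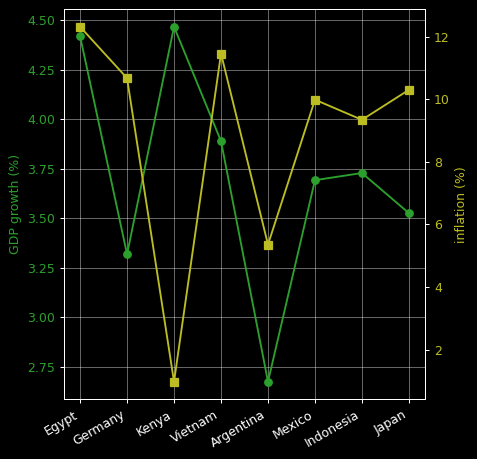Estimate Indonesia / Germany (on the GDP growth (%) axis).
Indonesia ≈ 3.8, Germany ≈ 3.4; 3.8/3.4 ≈ 1.12.

≈ 1.12×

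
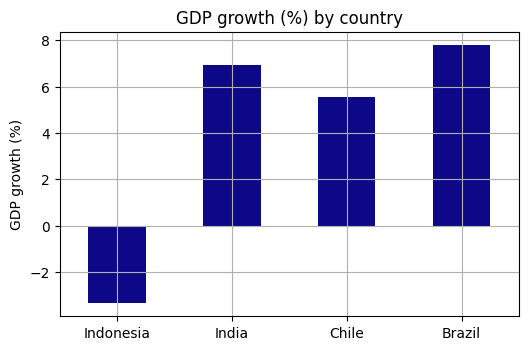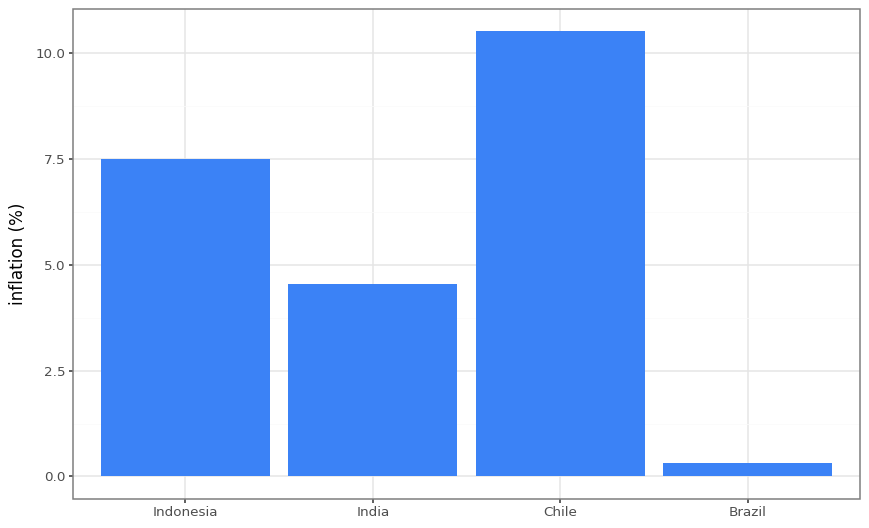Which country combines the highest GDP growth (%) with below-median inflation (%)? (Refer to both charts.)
Chart 2 median inflation (%) ≈ 6; below-median countries: India, Brazil. Among those, Brazil has the highest GDP growth (%) (≈ 8).

Brazil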